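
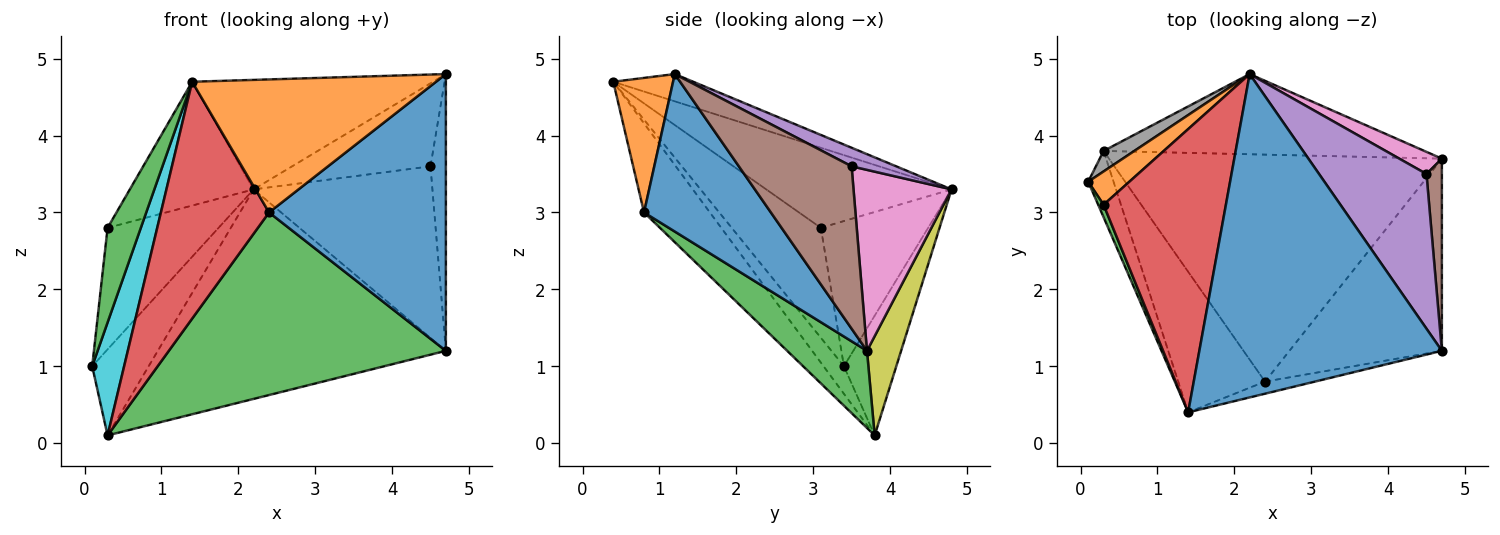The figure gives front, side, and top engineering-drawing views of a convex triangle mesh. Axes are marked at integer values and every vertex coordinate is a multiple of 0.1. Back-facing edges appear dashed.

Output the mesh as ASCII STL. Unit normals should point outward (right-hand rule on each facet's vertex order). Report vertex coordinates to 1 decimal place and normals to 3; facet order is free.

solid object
 facet normal -0.106 0.319 0.942
  outer loop
   vertex 1.4 0.4 4.7
   vertex 4.7 1.2 4.8
   vertex 2.2 4.8 3.3
  endloop
 endfacet
 facet normal -0.682 0.705 0.193
  outer loop
   vertex 0.3 3.1 2.8
   vertex 2.2 4.8 3.3
   vertex 0.1 3.4 1.0
  endloop
 endfacet
 facet normal -0.936 -0.349 0.046
  outer loop
   vertex 0.3 3.1 2.8
   vertex 0.1 3.4 1.0
   vertex 1.4 0.4 4.7
  endloop
 endfacet
 facet normal -0.514 0.344 0.786
  outer loop
   vertex 0.3 3.1 2.8
   vertex 1.4 0.4 4.7
   vertex 2.2 4.8 3.3
  endloop
 endfacet
 facet normal 0.151 0.468 0.871
  outer loop
   vertex 4.5 3.5 3.6
   vertex 2.2 4.8 3.3
   vertex 4.7 1.2 4.8
  endloop
 endfacet
 facet normal 0.986 0.135 0.093
  outer loop
   vertex 4.5 3.5 3.6
   vertex 4.7 1.2 4.8
   vertex 4.7 3.7 1.2
  endloop
 endfacet
 facet normal 0.478 0.871 0.112
  outer loop
   vertex 4.5 3.5 3.6
   vertex 4.7 3.7 1.2
   vertex 2.2 4.8 3.3
  endloop
 endfacet
 facet normal -0.670 0.722 0.172
  outer loop
   vertex 0.3 3.8 0.1
   vertex 0.1 3.4 1.0
   vertex 2.2 4.8 3.3
  endloop
 endfacet
 facet normal 0.110 0.928 -0.355
  outer loop
   vertex 0.3 3.8 0.1
   vertex 2.2 4.8 3.3
   vertex 4.7 3.7 1.2
  endloop
 endfacet
 facet normal -0.483 -0.756 -0.443
  outer loop
   vertex 0.3 3.8 0.1
   vertex 1.4 0.4 4.7
   vertex 0.1 3.4 1.0
  endloop
 endfacet
 facet normal 0.508 -0.708 -0.491
  outer loop
   vertex 2.4 0.8 3.0
   vertex 4.7 3.7 1.2
   vertex 4.7 1.2 4.8
  endloop
 endfacet
 facet normal 0.237 -0.967 -0.088
  outer loop
   vertex 2.4 0.8 3.0
   vertex 4.7 1.2 4.8
   vertex 1.4 0.4 4.7
  endloop
 endfacet
 facet normal 0.178 -0.617 -0.767
  outer loop
   vertex 2.4 0.8 3.0
   vertex 0.3 3.8 0.1
   vertex 4.7 3.7 1.2
  endloop
 endfacet
 facet normal -0.464 -0.762 -0.452
  outer loop
   vertex 2.4 0.8 3.0
   vertex 1.4 0.4 4.7
   vertex 0.3 3.8 0.1
  endloop
 endfacet
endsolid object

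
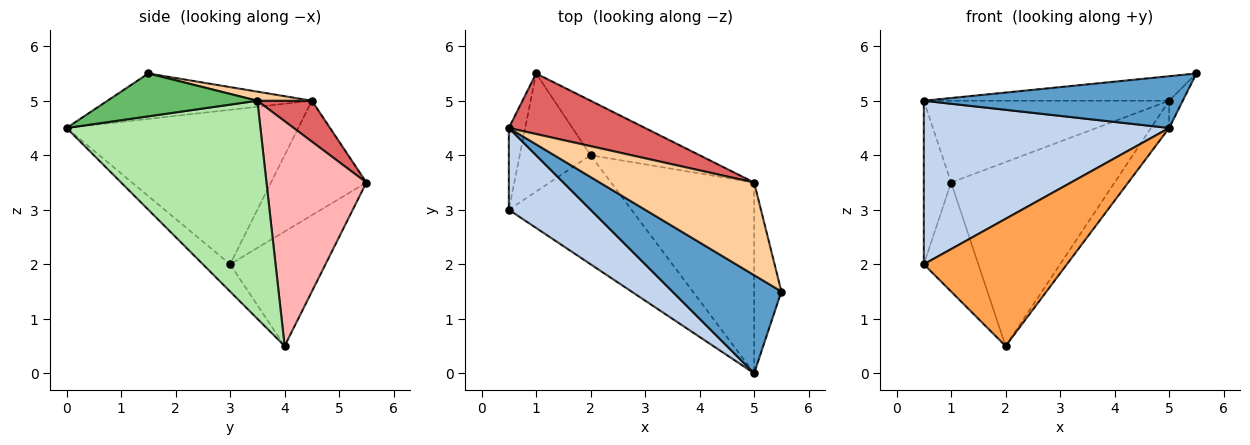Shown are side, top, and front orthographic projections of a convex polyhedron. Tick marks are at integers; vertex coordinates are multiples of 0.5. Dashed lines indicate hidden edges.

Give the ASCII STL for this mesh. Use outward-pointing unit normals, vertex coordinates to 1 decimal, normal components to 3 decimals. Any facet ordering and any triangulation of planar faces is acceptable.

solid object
 facet normal -0.346 -0.438 0.830
  outer loop
   vertex 5.0 0.0 4.5
   vertex 5.5 1.5 5.5
   vertex 0.5 4.5 5.0
  endloop
 endfacet
 facet normal -0.645 -0.683 0.342
  outer loop
   vertex 0.5 3.0 2.0
   vertex 5.0 0.0 4.5
   vertex 0.5 4.5 5.0
  endloop
 endfacet
 facet normal -0.143 -0.751 -0.644
  outer loop
   vertex 0.5 3.0 2.0
   vertex 2.0 4.0 0.5
   vertex 5.0 0.0 4.5
  endloop
 endfacet
 facet normal 0.057 0.255 0.965
  outer loop
   vertex 5.0 3.5 5.0
   vertex 0.5 4.5 5.0
   vertex 5.5 1.5 5.5
  endloop
 endfacet
 facet normal 0.841 0.076 -0.535
  outer loop
   vertex 5.0 3.5 5.0
   vertex 5.5 1.5 5.5
   vertex 5.0 0.0 4.5
  endloop
 endfacet
 facet normal 0.833 0.078 -0.547
  outer loop
   vertex 5.0 3.5 5.0
   vertex 5.0 0.0 4.5
   vertex 2.0 4.0 0.5
  endloop
 endfacet
 facet normal 0.176 0.791 0.586
  outer loop
   vertex 1.0 5.5 3.5
   vertex 0.5 4.5 5.0
   vertex 5.0 3.5 5.0
  endloop
 endfacet
 facet normal 0.506 0.827 -0.245
  outer loop
   vertex 1.0 5.5 3.5
   vertex 5.0 3.5 5.0
   vertex 2.0 4.0 0.5
  endloop
 endfacet
 facet normal -0.953 0.272 -0.136
  outer loop
   vertex 1.0 5.5 3.5
   vertex 0.5 3.0 2.0
   vertex 0.5 4.5 5.0
  endloop
 endfacet
 facet normal -0.765 0.437 -0.473
  outer loop
   vertex 1.0 5.5 3.5
   vertex 2.0 4.0 0.5
   vertex 0.5 3.0 2.0
  endloop
 endfacet
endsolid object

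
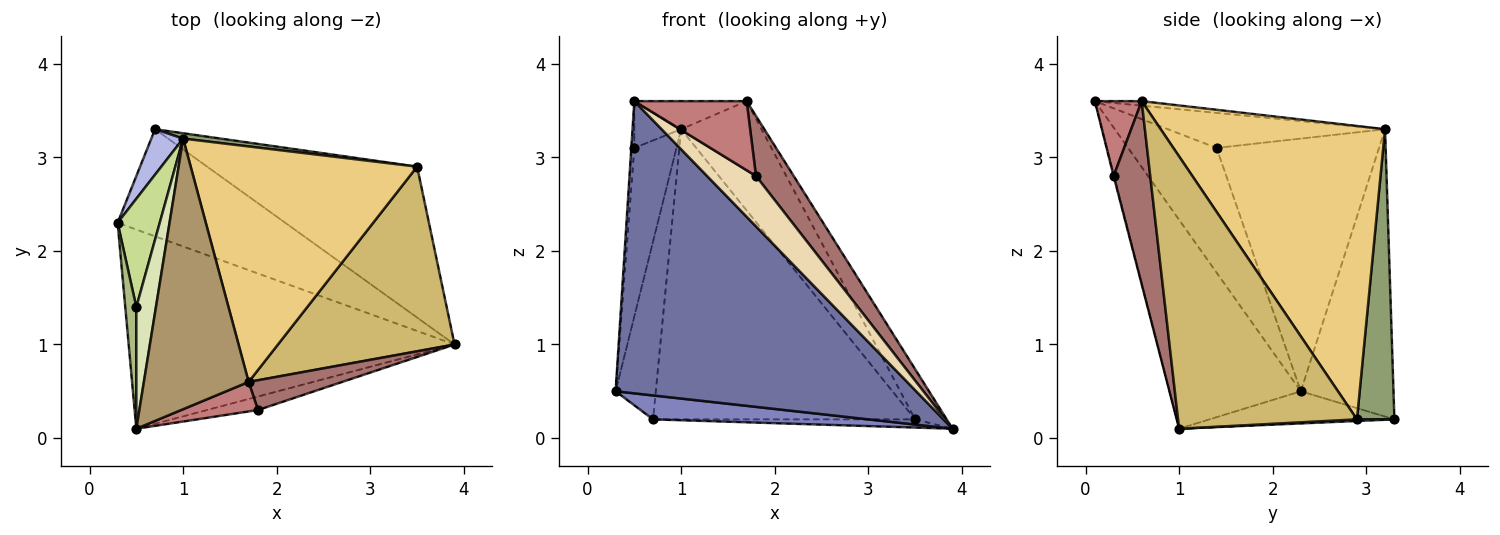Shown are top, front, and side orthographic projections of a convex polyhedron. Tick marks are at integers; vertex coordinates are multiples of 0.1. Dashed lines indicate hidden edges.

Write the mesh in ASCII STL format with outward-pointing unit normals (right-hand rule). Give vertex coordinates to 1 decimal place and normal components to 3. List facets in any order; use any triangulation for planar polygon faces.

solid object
 facet normal -0.340 -0.777 -0.530
  outer loop
   vertex 0.5 0.1 3.6
   vertex 0.3 2.3 0.5
   vertex 3.9 1.0 0.1
  endloop
 endfacet
 facet normal -0.184 -0.214 -0.959
  outer loop
   vertex 0.7 3.3 0.2
   vertex 3.9 1.0 0.1
   vertex 0.3 2.3 0.5
  endloop
 endfacet
 facet normal 0.008 0.054 -0.999
  outer loop
   vertex 3.5 2.9 0.2
   vertex 3.9 1.0 0.1
   vertex 0.7 3.3 0.2
  endloop
 endfacet
 facet normal -0.913 0.395 0.101
  outer loop
   vertex 1.0 3.2 3.3
   vertex 0.7 3.3 0.2
   vertex 0.3 2.3 0.5
  endloop
 endfacet
 facet normal 0.141 0.990 0.018
  outer loop
   vertex 1.0 3.2 3.3
   vertex 3.5 2.9 0.2
   vertex 0.7 3.3 0.2
  endloop
 endfacet
 facet normal -0.996 0.034 0.088
  outer loop
   vertex 0.5 1.4 3.1
   vertex 0.3 2.3 0.5
   vertex 0.5 0.1 3.6
  endloop
 endfacet
 facet normal -0.956 0.248 0.159
  outer loop
   vertex 0.5 1.4 3.1
   vertex 1.0 3.2 3.3
   vertex 0.3 2.3 0.5
  endloop
 endfacet
 facet normal -0.857 0.185 0.480
  outer loop
   vertex 0.5 1.4 3.1
   vertex 0.5 0.1 3.6
   vertex 1.0 3.2 3.3
  endloop
 endfacet
 facet normal -0.043 0.103 0.994
  outer loop
   vertex 1.7 0.6 3.6
   vertex 1.0 3.2 3.3
   vertex 0.5 0.1 3.6
  endloop
 endfacet
 facet normal 0.830 0.146 0.538
  outer loop
   vertex 1.7 0.6 3.6
   vertex 3.9 1.0 0.1
   vertex 3.5 2.9 0.2
  endloop
 endfacet
 facet normal 0.762 0.273 0.588
  outer loop
   vertex 1.7 0.6 3.6
   vertex 3.5 2.9 0.2
   vertex 1.0 3.2 3.3
  endloop
 endfacet
 facet normal -0.011 -0.966 -0.259
  outer loop
   vertex 1.8 0.3 2.8
   vertex 0.5 0.1 3.6
   vertex 3.9 1.0 0.1
  endloop
 endfacet
 facet normal 0.656 -0.676 0.335
  outer loop
   vertex 1.8 0.3 2.8
   vertex 3.9 1.0 0.1
   vertex 1.7 0.6 3.6
  endloop
 endfacet
 facet normal 0.358 -0.859 0.367
  outer loop
   vertex 1.8 0.3 2.8
   vertex 1.7 0.6 3.6
   vertex 0.5 0.1 3.6
  endloop
 endfacet
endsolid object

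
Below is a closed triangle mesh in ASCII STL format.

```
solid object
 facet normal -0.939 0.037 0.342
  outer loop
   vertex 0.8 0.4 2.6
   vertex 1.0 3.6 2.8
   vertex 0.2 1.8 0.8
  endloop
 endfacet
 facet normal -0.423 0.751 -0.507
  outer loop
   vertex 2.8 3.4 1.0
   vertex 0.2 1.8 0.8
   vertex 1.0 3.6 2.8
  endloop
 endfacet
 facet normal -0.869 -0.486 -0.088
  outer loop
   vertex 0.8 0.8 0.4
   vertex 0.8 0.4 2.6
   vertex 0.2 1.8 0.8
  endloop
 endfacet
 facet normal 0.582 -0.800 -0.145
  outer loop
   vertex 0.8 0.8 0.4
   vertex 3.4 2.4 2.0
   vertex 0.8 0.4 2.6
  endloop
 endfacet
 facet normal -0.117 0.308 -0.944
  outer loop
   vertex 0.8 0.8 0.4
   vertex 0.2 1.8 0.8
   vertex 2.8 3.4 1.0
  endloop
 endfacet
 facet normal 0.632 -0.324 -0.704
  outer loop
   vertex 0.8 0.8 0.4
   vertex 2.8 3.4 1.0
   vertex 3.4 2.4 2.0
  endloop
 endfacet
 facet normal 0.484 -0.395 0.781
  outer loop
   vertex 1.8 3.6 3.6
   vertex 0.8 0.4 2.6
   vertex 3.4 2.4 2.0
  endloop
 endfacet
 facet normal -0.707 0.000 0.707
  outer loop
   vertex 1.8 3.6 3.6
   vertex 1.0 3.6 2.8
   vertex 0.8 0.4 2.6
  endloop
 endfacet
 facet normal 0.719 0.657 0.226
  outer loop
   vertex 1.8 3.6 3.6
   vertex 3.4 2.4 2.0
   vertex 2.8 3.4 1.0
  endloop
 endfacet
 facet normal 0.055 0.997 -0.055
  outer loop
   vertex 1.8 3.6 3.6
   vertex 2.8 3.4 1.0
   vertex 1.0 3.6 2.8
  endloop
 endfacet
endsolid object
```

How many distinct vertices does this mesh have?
7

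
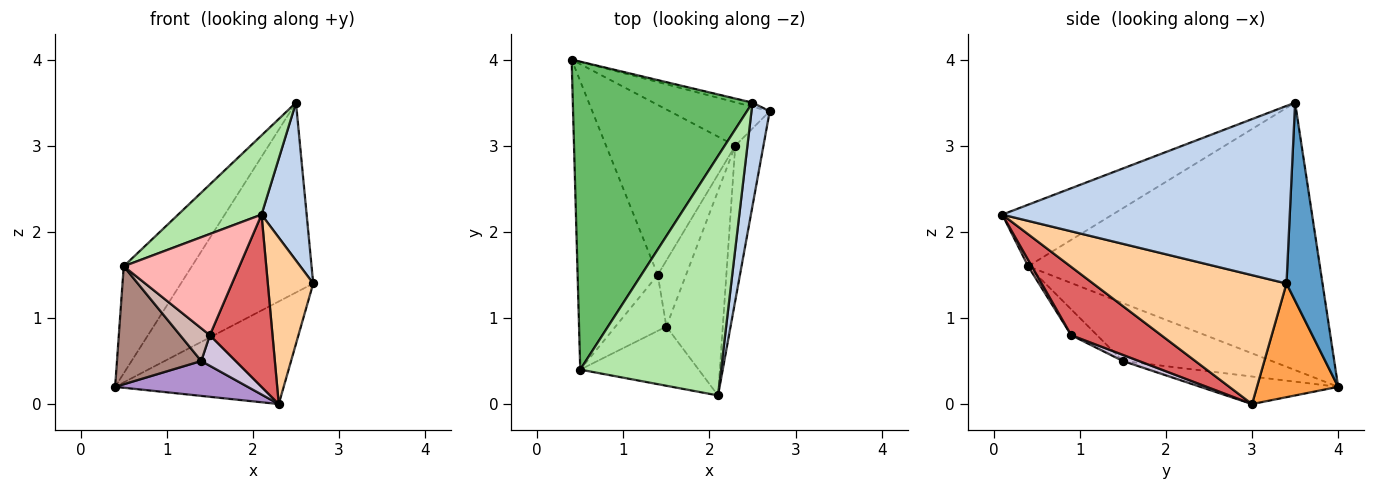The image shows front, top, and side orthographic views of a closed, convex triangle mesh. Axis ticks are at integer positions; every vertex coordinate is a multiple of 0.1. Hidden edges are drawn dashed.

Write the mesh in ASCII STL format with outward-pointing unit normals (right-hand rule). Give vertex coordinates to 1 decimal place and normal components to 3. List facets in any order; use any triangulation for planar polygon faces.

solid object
 facet normal 0.263 0.965 -0.021
  outer loop
   vertex 2.5 3.5 3.5
   vertex 2.7 3.4 1.4
   vertex 0.4 4.0 0.2
  endloop
 endfacet
 facet normal 0.983 -0.154 0.101
  outer loop
   vertex 2.5 3.5 3.5
   vertex 2.1 0.1 2.2
   vertex 2.7 3.4 1.4
  endloop
 endfacet
 facet normal 0.406 0.842 -0.356
  outer loop
   vertex 2.3 3.0 0.0
   vertex 0.4 4.0 0.2
   vertex 2.7 3.4 1.4
  endloop
 endfacet
 facet normal 0.952 -0.224 -0.208
  outer loop
   vertex 2.3 3.0 0.0
   vertex 2.7 3.4 1.4
   vertex 2.1 0.1 2.2
  endloop
 endfacet
 facet normal -0.815 0.190 0.547
  outer loop
   vertex 0.5 0.4 1.6
   vertex 2.5 3.5 3.5
   vertex 0.4 4.0 0.2
  endloop
 endfacet
 facet normal -0.383 -0.290 0.877
  outer loop
   vertex 0.5 0.4 1.6
   vertex 2.1 0.1 2.2
   vertex 2.5 3.5 3.5
  endloop
 endfacet
 facet normal 0.679 -0.473 -0.561
  outer loop
   vertex 1.5 0.9 0.8
   vertex 2.3 3.0 0.0
   vertex 2.1 0.1 2.2
  endloop
 endfacet
 facet normal 0.028 -0.863 -0.505
  outer loop
   vertex 1.5 0.9 0.8
   vertex 2.1 0.1 2.2
   vertex 0.5 0.4 1.6
  endloop
 endfacet
 facet normal -0.205 -0.197 -0.959
  outer loop
   vertex 1.4 1.5 0.5
   vertex 0.4 4.0 0.2
   vertex 2.3 3.0 0.0
  endloop
 endfacet
 facet normal 0.193 -0.413 -0.890
  outer loop
   vertex 1.4 1.5 0.5
   vertex 2.3 3.0 0.0
   vertex 1.5 0.9 0.8
  endloop
 endfacet
 facet normal -0.556 -0.315 -0.769
  outer loop
   vertex 1.4 1.5 0.5
   vertex 0.5 0.4 1.6
   vertex 0.4 4.0 0.2
  endloop
 endfacet
 facet normal -0.401 -0.462 -0.791
  outer loop
   vertex 1.4 1.5 0.5
   vertex 1.5 0.9 0.8
   vertex 0.5 0.4 1.6
  endloop
 endfacet
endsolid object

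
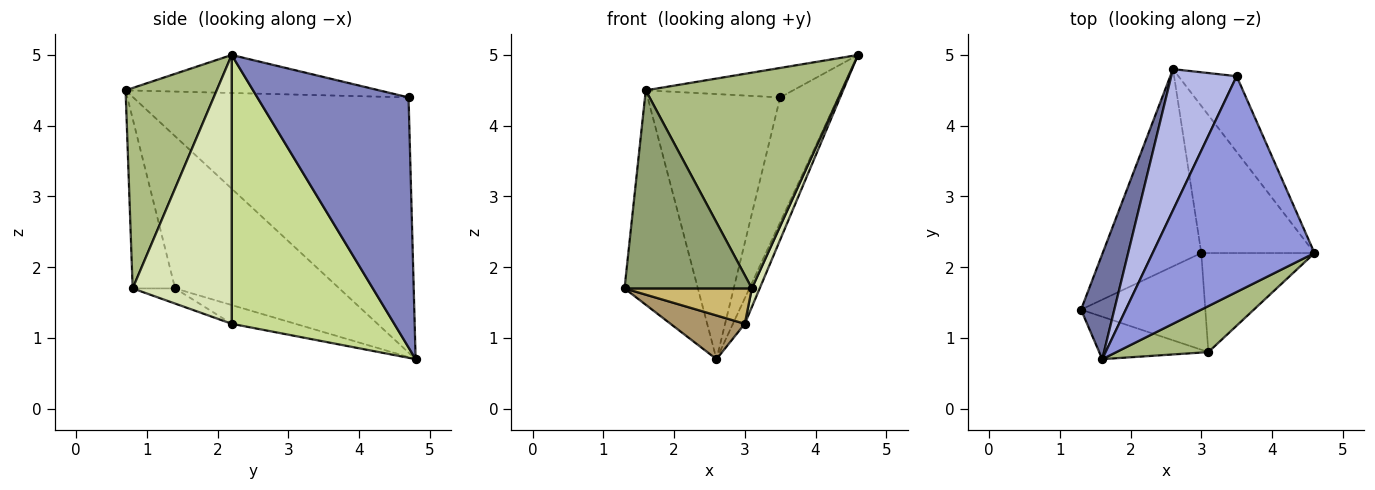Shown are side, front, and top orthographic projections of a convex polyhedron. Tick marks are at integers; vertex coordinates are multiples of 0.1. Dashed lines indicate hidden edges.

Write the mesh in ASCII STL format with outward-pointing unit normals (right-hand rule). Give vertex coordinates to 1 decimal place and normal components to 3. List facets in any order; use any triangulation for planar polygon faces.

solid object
 facet normal -0.895 0.400 0.196
  outer loop
   vertex 1.6 0.7 4.5
   vertex 2.6 4.8 0.7
   vertex 1.3 1.4 1.7
  endloop
 endfacet
 facet normal 0.912 0.350 -0.212
  outer loop
   vertex 3.5 4.7 4.4
   vertex 4.6 2.2 5.0
   vertex 2.6 4.8 0.7
  endloop
 endfacet
 facet normal -0.227 0.132 0.965
  outer loop
   vertex 3.5 4.7 4.4
   vertex 1.6 0.7 4.5
   vertex 4.6 2.2 5.0
  endloop
 endfacet
 facet normal -0.878 0.423 0.225
  outer loop
   vertex 3.5 4.7 4.4
   vertex 2.6 4.8 0.7
   vertex 1.6 0.7 4.5
  endloop
 endfacet
 facet normal -0.310 -0.930 -0.199
  outer loop
   vertex 3.1 0.8 1.7
   vertex 1.6 0.7 4.5
   vertex 1.3 1.4 1.7
  endloop
 endfacet
 facet normal 0.414 -0.890 0.190
  outer loop
   vertex 3.1 0.8 1.7
   vertex 4.6 2.2 5.0
   vertex 1.6 0.7 4.5
  endloop
 endfacet
 facet normal 0.920 0.067 -0.387
  outer loop
   vertex 3.0 2.2 1.2
   vertex 2.6 4.8 0.7
   vertex 4.6 2.2 5.0
  endloop
 endfacet
 facet normal 0.919 -0.073 -0.387
  outer loop
   vertex 3.0 2.2 1.2
   vertex 4.6 2.2 5.0
   vertex 3.1 0.8 1.7
  endloop
 endfacet
 facet normal -0.182 -0.213 -0.960
  outer loop
   vertex 3.0 2.2 1.2
   vertex 1.3 1.4 1.7
   vertex 2.6 4.8 0.7
  endloop
 endfacet
 facet normal -0.114 -0.341 -0.933
  outer loop
   vertex 3.0 2.2 1.2
   vertex 3.1 0.8 1.7
   vertex 1.3 1.4 1.7
  endloop
 endfacet
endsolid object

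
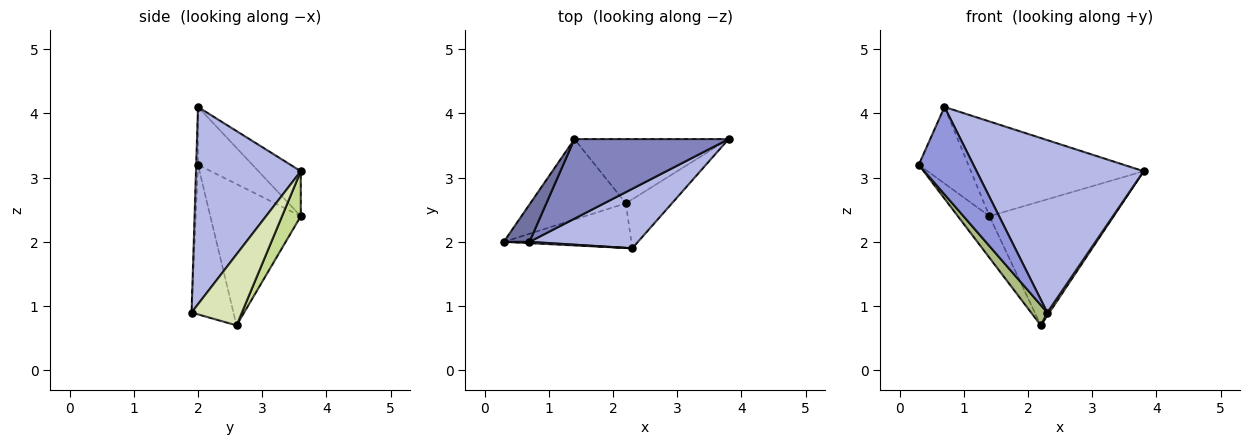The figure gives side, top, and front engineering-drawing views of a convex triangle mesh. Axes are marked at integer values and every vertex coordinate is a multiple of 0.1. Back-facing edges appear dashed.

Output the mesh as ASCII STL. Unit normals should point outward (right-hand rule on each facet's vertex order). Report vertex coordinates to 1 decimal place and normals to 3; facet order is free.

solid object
 facet normal -0.703 0.639 0.312
  outer loop
   vertex 0.7 2.0 4.1
   vertex 1.4 3.6 2.4
   vertex 0.3 2.0 3.2
  endloop
 endfacet
 facet normal -0.184 0.752 0.632
  outer loop
   vertex 0.7 2.0 4.1
   vertex 3.8 3.6 3.1
   vertex 1.4 3.6 2.4
  endloop
 endfacet
 facet normal -0.033 -0.999 0.015
  outer loop
   vertex 0.7 2.0 4.1
   vertex 0.3 2.0 3.2
   vertex 2.3 1.9 0.9
  endloop
 endfacet
 facet normal 0.510 -0.813 0.280
  outer loop
   vertex 0.7 2.0 4.1
   vertex 2.3 1.9 0.9
   vertex 3.8 3.6 3.1
  endloop
 endfacet
 facet normal -0.796 0.278 -0.538
  outer loop
   vertex 2.2 2.6 0.7
   vertex 0.3 2.0 3.2
   vertex 1.4 3.6 2.4
  endloop
 endfacet
 facet normal -0.730 -0.282 -0.623
  outer loop
   vertex 2.2 2.6 0.7
   vertex 2.3 1.9 0.9
   vertex 0.3 2.0 3.2
  endloop
 endfacet
 facet normal 0.133 0.880 -0.455
  outer loop
   vertex 2.2 2.6 0.7
   vertex 1.4 3.6 2.4
   vertex 3.8 3.6 3.1
  endloop
 endfacet
 facet normal 0.838 -0.036 -0.544
  outer loop
   vertex 2.2 2.6 0.7
   vertex 3.8 3.6 3.1
   vertex 2.3 1.9 0.9
  endloop
 endfacet
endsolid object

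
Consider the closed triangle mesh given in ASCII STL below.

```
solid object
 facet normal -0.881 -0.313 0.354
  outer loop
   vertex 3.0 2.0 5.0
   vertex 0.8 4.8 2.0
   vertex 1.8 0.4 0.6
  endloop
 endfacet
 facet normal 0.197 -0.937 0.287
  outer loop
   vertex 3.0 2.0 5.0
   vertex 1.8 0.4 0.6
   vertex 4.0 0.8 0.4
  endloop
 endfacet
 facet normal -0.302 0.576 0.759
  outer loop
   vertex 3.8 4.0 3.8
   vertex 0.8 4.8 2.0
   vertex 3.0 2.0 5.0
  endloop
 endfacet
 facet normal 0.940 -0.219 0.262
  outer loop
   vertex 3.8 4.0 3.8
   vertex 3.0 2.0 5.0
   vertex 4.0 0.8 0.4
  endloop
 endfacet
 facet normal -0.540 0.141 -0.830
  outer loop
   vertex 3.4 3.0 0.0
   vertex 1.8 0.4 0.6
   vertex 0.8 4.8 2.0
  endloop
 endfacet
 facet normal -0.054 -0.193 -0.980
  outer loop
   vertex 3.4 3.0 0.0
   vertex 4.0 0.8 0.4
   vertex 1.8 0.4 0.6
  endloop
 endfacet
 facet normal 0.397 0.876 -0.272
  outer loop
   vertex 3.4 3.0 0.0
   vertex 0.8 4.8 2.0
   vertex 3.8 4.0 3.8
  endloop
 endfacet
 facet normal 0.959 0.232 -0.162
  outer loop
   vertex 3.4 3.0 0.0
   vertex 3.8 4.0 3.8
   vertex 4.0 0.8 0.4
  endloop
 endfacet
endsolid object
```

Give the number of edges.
12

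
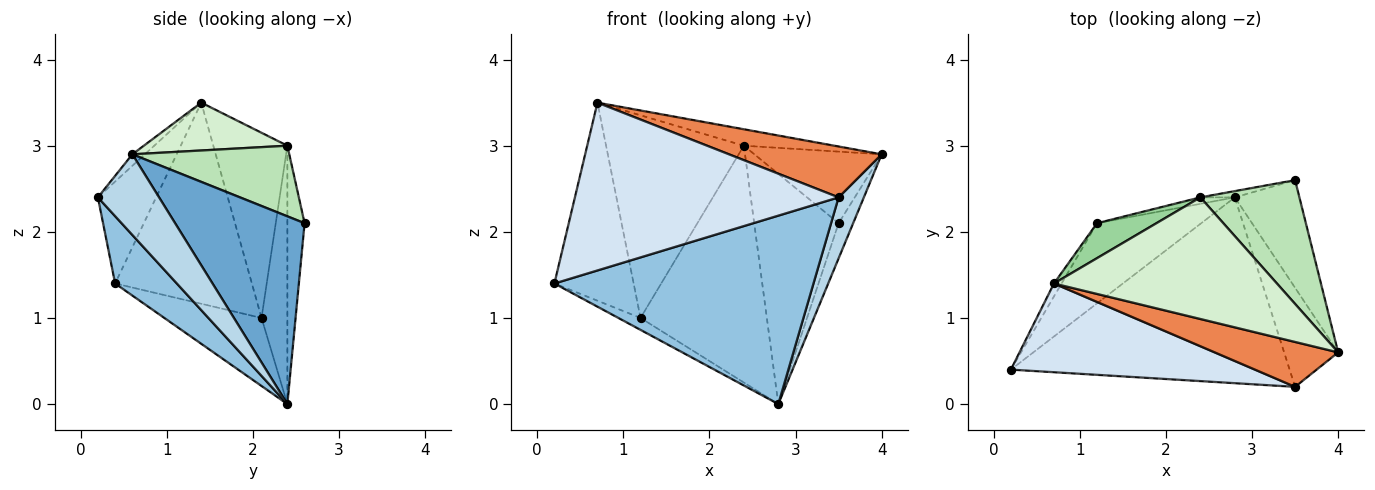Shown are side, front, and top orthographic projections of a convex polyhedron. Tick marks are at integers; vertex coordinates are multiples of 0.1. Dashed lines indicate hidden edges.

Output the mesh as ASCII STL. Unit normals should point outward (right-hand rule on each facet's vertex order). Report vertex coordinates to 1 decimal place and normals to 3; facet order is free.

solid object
 facet normal 0.940 0.106 -0.324
  outer loop
   vertex 2.8 2.4 0.0
   vertex 3.5 2.6 2.1
   vertex 4.0 0.6 2.9
  endloop
 endfacet
 facet normal 0.167 -0.702 -0.692
  outer loop
   vertex 3.5 0.2 2.4
   vertex 0.2 0.4 1.4
   vertex 2.8 2.4 0.0
  endloop
 endfacet
 facet normal 0.786 -0.324 -0.526
  outer loop
   vertex 3.5 0.2 2.4
   vertex 2.8 2.4 0.0
   vertex 4.0 0.6 2.9
  endloop
 endfacet
 facet normal -0.192 -0.868 0.459
  outer loop
   vertex 3.5 0.2 2.4
   vertex 0.7 1.4 3.5
   vertex 0.2 0.4 1.4
  endloop
 endfacet
 facet normal -0.061 -0.749 0.660
  outer loop
   vertex 3.5 0.2 2.4
   vertex 4.0 0.6 2.9
   vertex 0.7 1.4 3.5
  endloop
 endfacet
 facet normal -0.865 0.501 -0.033
  outer loop
   vertex 1.2 2.1 1.0
   vertex 0.2 0.4 1.4
   vertex 0.7 1.4 3.5
  endloop
 endfacet
 facet normal -0.542 0.124 -0.831
  outer loop
   vertex 1.2 2.1 1.0
   vertex 2.8 2.4 0.0
   vertex 0.2 0.4 1.4
  endloop
 endfacet
 facet normal -0.200 0.979 -0.027
  outer loop
   vertex 2.4 2.4 3.0
   vertex 3.5 2.6 2.1
   vertex 2.8 2.4 0.0
  endloop
 endfacet
 facet normal -0.200 0.979 -0.027
  outer loop
   vertex 2.4 2.4 3.0
   vertex 2.8 2.4 0.0
   vertex 1.2 2.1 1.0
  endloop
 endfacet
 facet normal -0.468 0.871 0.150
  outer loop
   vertex 2.4 2.4 3.0
   vertex 1.2 2.1 1.0
   vertex 0.7 1.4 3.5
  endloop
 endfacet
 facet normal 0.525 0.426 0.737
  outer loop
   vertex 2.4 2.4 3.0
   vertex 4.0 0.6 2.9
   vertex 3.5 2.6 2.1
  endloop
 endfacet
 facet normal 0.208 0.131 0.969
  outer loop
   vertex 2.4 2.4 3.0
   vertex 0.7 1.4 3.5
   vertex 4.0 0.6 2.9
  endloop
 endfacet
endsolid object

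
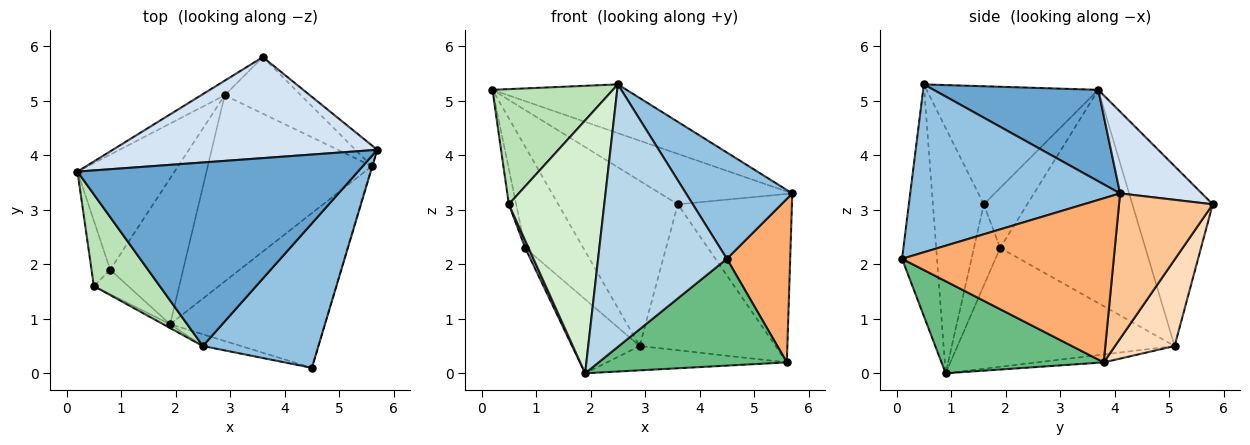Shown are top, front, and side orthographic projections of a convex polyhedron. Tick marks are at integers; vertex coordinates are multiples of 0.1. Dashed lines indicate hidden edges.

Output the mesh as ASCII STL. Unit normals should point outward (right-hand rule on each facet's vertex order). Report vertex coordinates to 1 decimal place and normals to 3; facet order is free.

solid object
 facet normal 0.301 0.245 0.922
  outer loop
   vertex 2.5 0.5 5.3
   vertex 5.7 4.1 3.3
   vertex 0.2 3.7 5.2
  endloop
 endfacet
 facet normal 0.760 -0.385 0.523
  outer loop
   vertex 2.5 0.5 5.3
   vertex 4.5 0.1 2.1
   vertex 5.7 4.1 3.3
  endloop
 endfacet
 facet normal -0.262 -0.964 -0.043
  outer loop
   vertex 2.5 0.5 5.3
   vertex 1.9 0.9 0.0
   vertex 4.5 0.1 2.1
  endloop
 endfacet
 facet normal 0.267 0.431 0.862
  outer loop
   vertex 3.6 5.8 3.1
   vertex 0.2 3.7 5.2
   vertex 5.7 4.1 3.3
  endloop
 endfacet
 facet normal -0.556 0.828 -0.073
  outer loop
   vertex 3.6 5.8 3.1
   vertex 2.9 5.1 0.5
   vertex 0.2 3.7 5.2
  endloop
 endfacet
 facet normal 0.958 -0.286 -0.003
  outer loop
   vertex 5.6 3.8 0.2
   vertex 5.7 4.1 3.3
   vertex 4.5 0.1 2.1
  endloop
 endfacet
 facet normal 0.632 0.769 -0.095
  outer loop
   vertex 5.6 3.8 0.2
   vertex 3.6 5.8 3.1
   vertex 5.7 4.1 3.3
  endloop
 endfacet
 facet normal 0.378 0.863 -0.334
  outer loop
   vertex 5.6 3.8 0.2
   vertex 2.9 5.1 0.5
   vertex 3.6 5.8 3.1
  endloop
 endfacet
 facet normal 0.440 -0.510 -0.739
  outer loop
   vertex 5.6 3.8 0.2
   vertex 4.5 0.1 2.1
   vertex 1.9 0.9 0.0
  endloop
 endfacet
 facet normal -0.048 0.129 -0.990
  outer loop
   vertex 5.6 3.8 0.2
   vertex 1.9 0.9 0.0
   vertex 2.9 5.1 0.5
  endloop
 endfacet
 facet normal -0.745 -0.522 0.416
  outer loop
   vertex 0.5 1.6 3.1
   vertex 2.5 0.5 5.3
   vertex 0.2 3.7 5.2
  endloop
 endfacet
 facet normal -0.471 -0.882 -0.013
  outer loop
   vertex 0.5 1.6 3.1
   vertex 1.9 0.9 0.0
   vertex 2.5 0.5 5.3
  endloop
 endfacet
 facet normal -0.824 0.256 -0.505
  outer loop
   vertex 0.8 1.9 2.3
   vertex 2.9 5.1 0.5
   vertex 1.9 0.9 0.0
  endloop
 endfacet
 facet normal -0.915 -0.117 -0.387
  outer loop
   vertex 0.8 1.9 2.3
   vertex 1.9 0.9 0.0
   vertex 0.5 1.6 3.1
  endloop
 endfacet
 facet normal -0.855 0.342 -0.389
  outer loop
   vertex 0.8 1.9 2.3
   vertex 0.2 3.7 5.2
   vertex 2.9 5.1 0.5
  endloop
 endfacet
 facet normal -0.943 0.159 -0.294
  outer loop
   vertex 0.8 1.9 2.3
   vertex 0.5 1.6 3.1
   vertex 0.2 3.7 5.2
  endloop
 endfacet
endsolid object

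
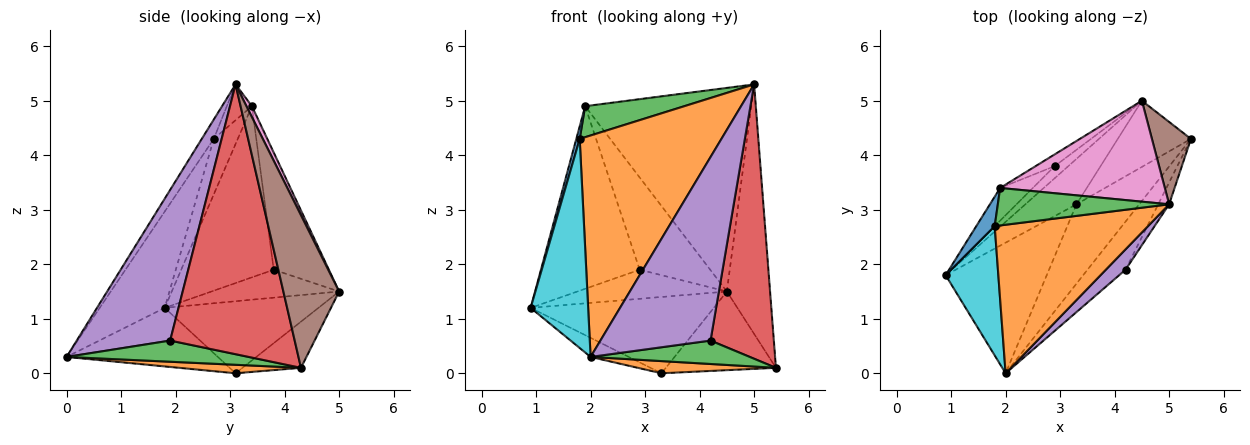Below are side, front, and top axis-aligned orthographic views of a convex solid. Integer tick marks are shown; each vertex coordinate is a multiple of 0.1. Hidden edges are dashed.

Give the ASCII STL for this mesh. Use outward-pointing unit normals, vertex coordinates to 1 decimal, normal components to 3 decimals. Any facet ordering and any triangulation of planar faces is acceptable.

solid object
 facet normal -0.497 0.125 -0.859
  outer loop
   vertex 3.3 3.1 0.0
   vertex 2.0 0.0 0.3
   vertex 0.9 1.8 1.2
  endloop
 endfacet
 facet normal 0.133 -0.150 -0.980
  outer loop
   vertex 3.3 3.1 0.0
   vertex 5.4 4.3 0.1
   vertex 2.0 0.0 0.3
  endloop
 endfacet
 facet normal 0.448 -0.391 -0.804
  outer loop
   vertex 4.2 1.9 0.6
   vertex 2.0 0.0 0.3
   vertex 5.4 4.3 0.1
  endloop
 endfacet
 facet normal 0.891 -0.453 -0.036
  outer loop
   vertex 4.2 1.9 0.6
   vertex 5.4 4.3 0.1
   vertex 5.0 3.1 5.3
  endloop
 endfacet
 facet normal 0.645 -0.760 0.084
  outer loop
   vertex 4.2 1.9 0.6
   vertex 5.0 3.1 5.3
   vertex 2.0 0.0 0.3
  endloop
 endfacet
 facet normal 0.775 0.600 0.198
  outer loop
   vertex 4.5 5.0 1.5
   vertex 5.0 3.1 5.3
   vertex 5.4 4.3 0.1
  endloop
 endfacet
 facet normal 0.029 0.896 0.444
  outer loop
   vertex 4.5 5.0 1.5
   vertex 1.9 3.4 4.9
   vertex 5.0 3.1 5.3
  endloop
 endfacet
 facet normal -0.377 0.709 -0.596
  outer loop
   vertex 4.5 5.0 1.5
   vertex 5.4 4.3 0.1
   vertex 3.3 3.1 0.0
  endloop
 endfacet
 facet normal -0.585 0.697 -0.415
  outer loop
   vertex 4.5 5.0 1.5
   vertex 3.3 3.1 0.0
   vertex 0.9 1.8 1.2
  endloop
 endfacet
 facet normal -0.693 -0.613 0.379
  outer loop
   vertex 1.8 2.7 4.3
   vertex 0.9 1.8 1.2
   vertex 2.0 0.0 0.3
  endloop
 endfacet
 facet normal -0.941 -0.133 0.312
  outer loop
   vertex 1.8 2.7 4.3
   vertex 1.9 3.4 4.9
   vertex 0.9 1.8 1.2
  endloop
 endfacet
 facet normal -0.070 -0.828 0.556
  outer loop
   vertex 1.8 2.7 4.3
   vertex 2.0 0.0 0.3
   vertex 5.0 3.1 5.3
  endloop
 endfacet
 facet normal -0.159 -0.629 0.761
  outer loop
   vertex 1.8 2.7 4.3
   vertex 5.0 3.1 5.3
   vertex 1.9 3.4 4.9
  endloop
 endfacet
 facet normal -0.678 0.723 -0.130
  outer loop
   vertex 2.9 3.8 1.9
   vertex 0.9 1.8 1.2
   vertex 1.9 3.4 4.9
  endloop
 endfacet
 facet normal -0.619 0.725 -0.302
  outer loop
   vertex 2.9 3.8 1.9
   vertex 4.5 5.0 1.5
   vertex 0.9 1.8 1.2
  endloop
 endfacet
 facet normal -0.613 0.784 -0.100
  outer loop
   vertex 2.9 3.8 1.9
   vertex 1.9 3.4 4.9
   vertex 4.5 5.0 1.5
  endloop
 endfacet
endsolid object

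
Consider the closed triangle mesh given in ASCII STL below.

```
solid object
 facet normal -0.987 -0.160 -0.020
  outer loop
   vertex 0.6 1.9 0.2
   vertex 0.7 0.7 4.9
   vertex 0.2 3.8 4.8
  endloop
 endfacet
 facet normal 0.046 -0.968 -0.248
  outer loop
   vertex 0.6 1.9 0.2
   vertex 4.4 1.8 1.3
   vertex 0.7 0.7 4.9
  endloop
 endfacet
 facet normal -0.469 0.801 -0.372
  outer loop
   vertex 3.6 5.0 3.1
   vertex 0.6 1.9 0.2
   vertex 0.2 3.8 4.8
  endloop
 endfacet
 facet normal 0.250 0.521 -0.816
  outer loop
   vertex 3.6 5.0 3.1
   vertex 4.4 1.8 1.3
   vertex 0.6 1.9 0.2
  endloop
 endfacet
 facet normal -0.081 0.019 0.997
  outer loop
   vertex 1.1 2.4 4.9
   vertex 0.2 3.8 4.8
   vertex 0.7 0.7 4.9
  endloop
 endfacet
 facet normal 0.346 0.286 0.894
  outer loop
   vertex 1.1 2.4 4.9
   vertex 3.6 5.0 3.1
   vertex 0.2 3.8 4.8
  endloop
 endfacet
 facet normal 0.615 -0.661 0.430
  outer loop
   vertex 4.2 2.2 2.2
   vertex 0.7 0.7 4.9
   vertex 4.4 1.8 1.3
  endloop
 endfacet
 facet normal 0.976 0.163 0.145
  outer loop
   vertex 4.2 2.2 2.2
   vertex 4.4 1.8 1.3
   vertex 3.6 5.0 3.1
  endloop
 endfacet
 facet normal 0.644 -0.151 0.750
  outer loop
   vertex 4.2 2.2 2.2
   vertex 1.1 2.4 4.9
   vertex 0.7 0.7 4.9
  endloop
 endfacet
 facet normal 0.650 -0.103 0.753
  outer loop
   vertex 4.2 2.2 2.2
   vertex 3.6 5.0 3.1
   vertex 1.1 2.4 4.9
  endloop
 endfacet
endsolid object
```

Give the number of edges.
15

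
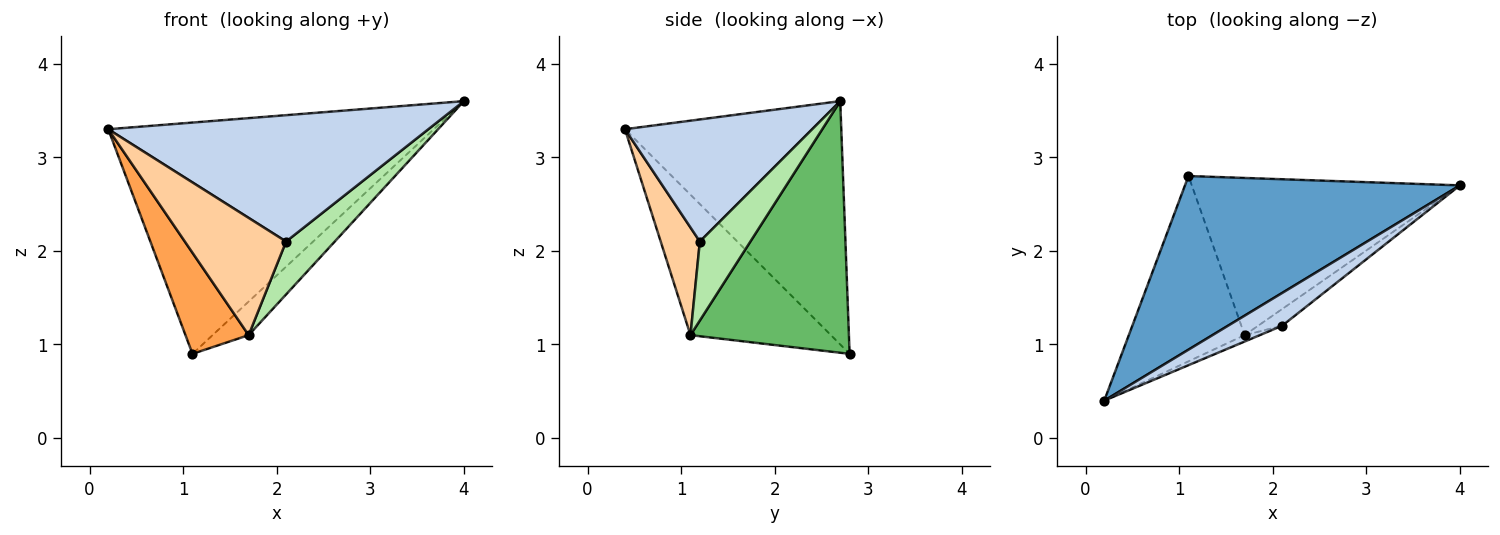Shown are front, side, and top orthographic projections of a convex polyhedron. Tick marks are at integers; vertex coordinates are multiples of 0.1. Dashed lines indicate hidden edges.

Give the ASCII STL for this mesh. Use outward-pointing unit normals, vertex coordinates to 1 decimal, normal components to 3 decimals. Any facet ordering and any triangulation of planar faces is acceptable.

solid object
 facet normal -0.469 0.706 0.530
  outer loop
   vertex 1.1 2.8 0.9
   vertex 0.2 0.4 3.3
   vertex 4.0 2.7 3.6
  endloop
 endfacet
 facet normal 0.493 -0.842 0.218
  outer loop
   vertex 2.1 1.2 2.1
   vertex 4.0 2.7 3.6
   vertex 0.2 0.4 3.3
  endloop
 endfacet
 facet normal -0.729 -0.328 -0.601
  outer loop
   vertex 1.7 1.1 1.1
   vertex 0.2 0.4 3.3
   vertex 1.1 2.8 0.9
  endloop
 endfacet
 facet normal 0.360 -0.932 -0.051
  outer loop
   vertex 1.7 1.1 1.1
   vertex 2.1 1.2 2.1
   vertex 0.2 0.4 3.3
  endloop
 endfacet
 facet normal 0.676 0.154 -0.721
  outer loop
   vertex 1.7 1.1 1.1
   vertex 1.1 2.8 0.9
   vertex 4.0 2.7 3.6
  endloop
 endfacet
 facet normal 0.704 -0.678 -0.214
  outer loop
   vertex 1.7 1.1 1.1
   vertex 4.0 2.7 3.6
   vertex 2.1 1.2 2.1
  endloop
 endfacet
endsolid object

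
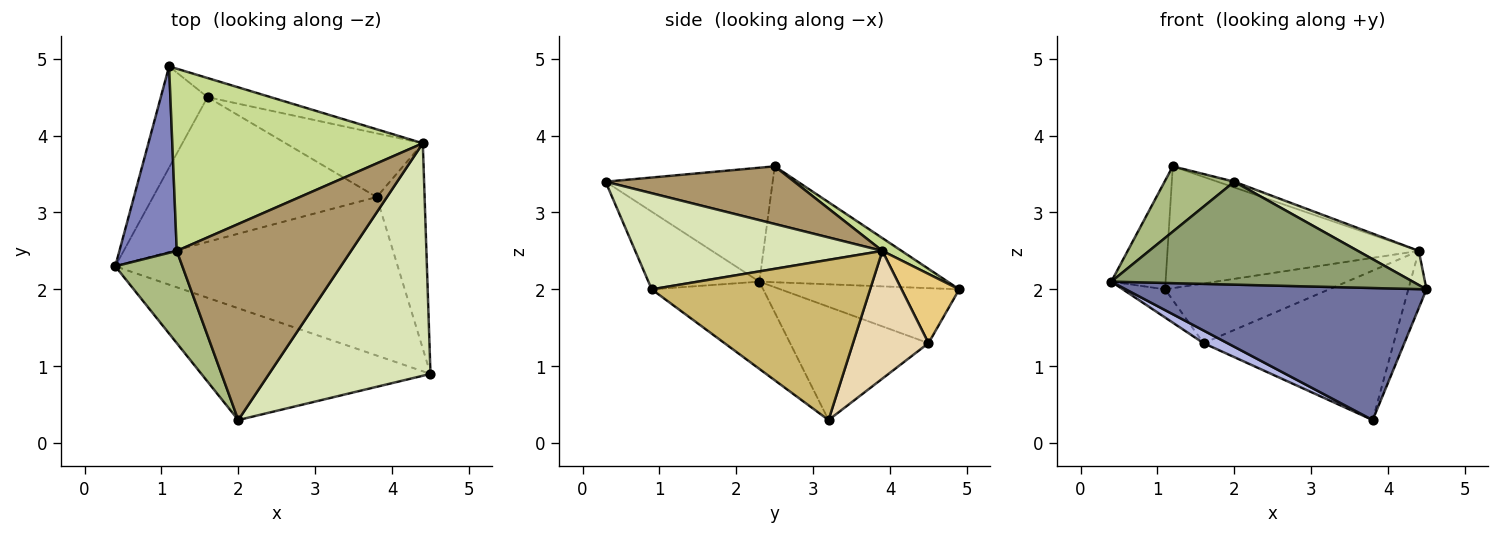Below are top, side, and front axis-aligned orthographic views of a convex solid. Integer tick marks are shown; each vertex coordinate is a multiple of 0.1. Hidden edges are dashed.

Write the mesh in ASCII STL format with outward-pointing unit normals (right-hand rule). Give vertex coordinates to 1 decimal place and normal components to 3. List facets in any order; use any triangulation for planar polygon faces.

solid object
 facet normal -0.231 -0.623 -0.748
  outer loop
   vertex 3.8 3.2 0.3
   vertex 4.5 0.9 2.0
   vertex 0.4 2.3 2.1
  endloop
 endfacet
 facet normal -0.868 0.250 0.429
  outer loop
   vertex 1.2 2.5 3.6
   vertex 1.1 4.9 2.0
   vertex 0.4 2.3 2.1
  endloop
 endfacet
 facet normal -0.750 0.177 -0.637
  outer loop
   vertex 1.6 4.5 1.3
   vertex 0.4 2.3 2.1
   vertex 1.1 4.9 2.0
  endloop
 endfacet
 facet normal -0.450 -0.078 -0.889
  outer loop
   vertex 1.6 4.5 1.3
   vertex 3.8 3.2 0.3
   vertex 0.4 2.3 2.1
  endloop
 endfacet
 facet normal -0.242 -0.657 -0.714
  outer loop
   vertex 2.0 0.3 3.4
   vertex 0.4 2.3 2.1
   vertex 4.5 0.9 2.0
  endloop
 endfacet
 facet normal -0.811 -0.338 0.478
  outer loop
   vertex 2.0 0.3 3.4
   vertex 1.2 2.5 3.6
   vertex 0.4 2.3 2.1
  endloop
 endfacet
 facet normal 0.042 0.555 0.830
  outer loop
   vertex 4.4 3.9 2.5
   vertex 1.1 4.9 2.0
   vertex 1.2 2.5 3.6
  endloop
 endfacet
 facet normal 0.507 -0.125 0.853
  outer loop
   vertex 4.4 3.9 2.5
   vertex 2.0 0.3 3.4
   vertex 4.5 0.9 2.0
  endloop
 endfacet
 facet normal 0.314 0.028 0.949
  outer loop
   vertex 4.4 3.9 2.5
   vertex 1.2 2.5 3.6
   vertex 2.0 0.3 3.4
  endloop
 endfacet
 facet normal 0.955 0.079 -0.286
  outer loop
   vertex 4.4 3.9 2.5
   vertex 4.5 0.9 2.0
   vertex 3.8 3.2 0.3
  endloop
 endfacet
 facet normal 0.317 0.903 -0.289
  outer loop
   vertex 4.4 3.9 2.5
   vertex 1.6 4.5 1.3
   vertex 1.1 4.9 2.0
  endloop
 endfacet
 facet normal 0.343 0.864 -0.368
  outer loop
   vertex 4.4 3.9 2.5
   vertex 3.8 3.2 0.3
   vertex 1.6 4.5 1.3
  endloop
 endfacet
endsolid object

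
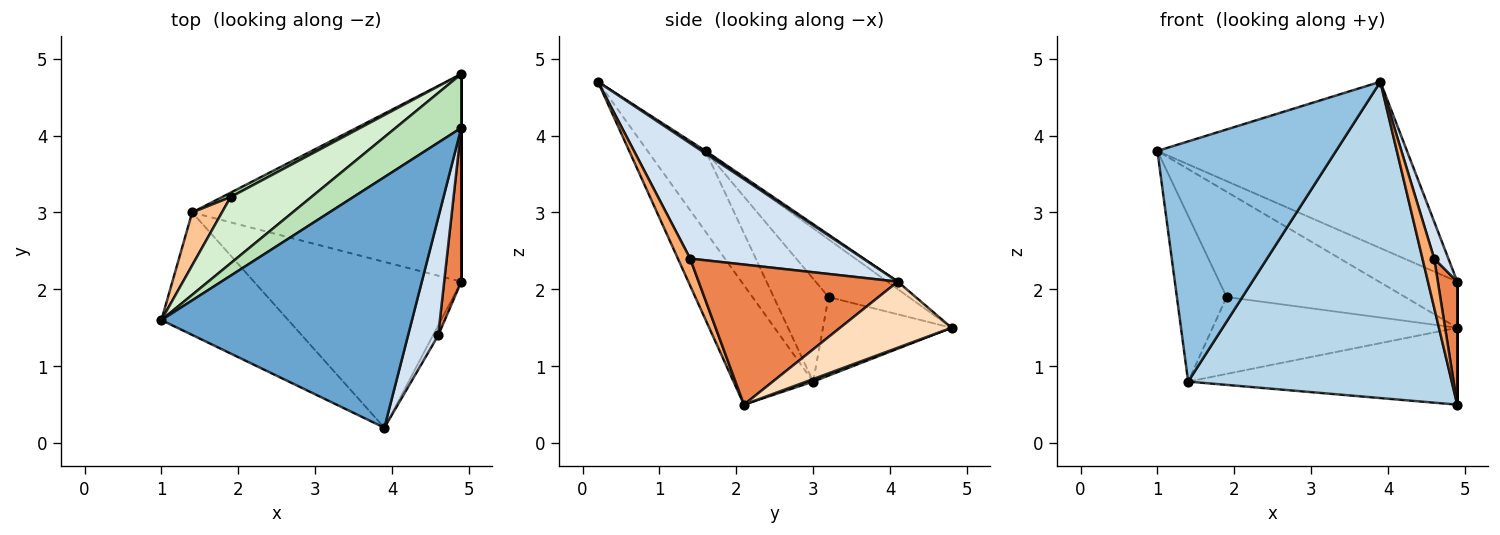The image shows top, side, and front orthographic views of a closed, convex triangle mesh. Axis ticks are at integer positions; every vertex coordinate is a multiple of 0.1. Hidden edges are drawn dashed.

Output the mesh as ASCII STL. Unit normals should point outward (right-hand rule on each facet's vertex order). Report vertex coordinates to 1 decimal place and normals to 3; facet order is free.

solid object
 facet normal 0.009 0.553 0.833
  outer loop
   vertex 3.9 0.2 4.7
   vertex 4.9 4.1 2.1
   vertex 1.0 1.6 3.8
  endloop
 endfacet
 facet normal -0.278 -0.856 -0.436
  outer loop
   vertex 1.4 3.0 0.8
   vertex 3.9 0.2 4.7
   vertex 1.0 1.6 3.8
  endloop
 endfacet
 facet normal -0.258 -0.856 -0.449
  outer loop
   vertex 1.4 3.0 0.8
   vertex 4.9 2.1 0.5
   vertex 3.9 0.2 4.7
  endloop
 endfacet
 facet normal 0.964 -0.079 0.252
  outer loop
   vertex 4.6 1.4 2.4
   vertex 4.9 4.1 2.1
   vertex 3.9 0.2 4.7
  endloop
 endfacet
 facet normal 0.988 -0.096 0.120
  outer loop
   vertex 4.6 1.4 2.4
   vertex 4.9 2.1 0.5
   vertex 4.9 4.1 2.1
  endloop
 endfacet
 facet normal 0.716 -0.684 -0.139
  outer loop
   vertex 4.6 1.4 2.4
   vertex 3.9 0.2 4.7
   vertex 4.9 2.1 0.5
  endloop
 endfacet
 facet normal -0.724 0.657 0.210
  outer loop
   vertex 1.9 3.2 1.9
   vertex 1.4 3.0 0.8
   vertex 1.0 1.6 3.8
  endloop
 endfacet
 facet normal 1.000 0.000 0.000
  outer loop
   vertex 4.9 4.8 1.5
   vertex 4.9 4.1 2.1
   vertex 4.9 2.1 0.5
  endloop
 endfacet
 facet normal 0.009 0.347 -0.938
  outer loop
   vertex 4.9 4.8 1.5
   vertex 4.9 2.1 0.5
   vertex 1.4 3.0 0.8
  endloop
 endfacet
 facet normal -0.465 0.884 0.051
  outer loop
   vertex 4.9 4.8 1.5
   vertex 1.4 3.0 0.8
   vertex 1.9 3.2 1.9
  endloop
 endfacet
 facet normal -0.086 0.648 0.756
  outer loop
   vertex 4.9 4.8 1.5
   vertex 1.0 1.6 3.8
   vertex 4.9 4.1 2.1
  endloop
 endfacet
 facet normal -0.356 0.791 0.498
  outer loop
   vertex 4.9 4.8 1.5
   vertex 1.9 3.2 1.9
   vertex 1.0 1.6 3.8
  endloop
 endfacet
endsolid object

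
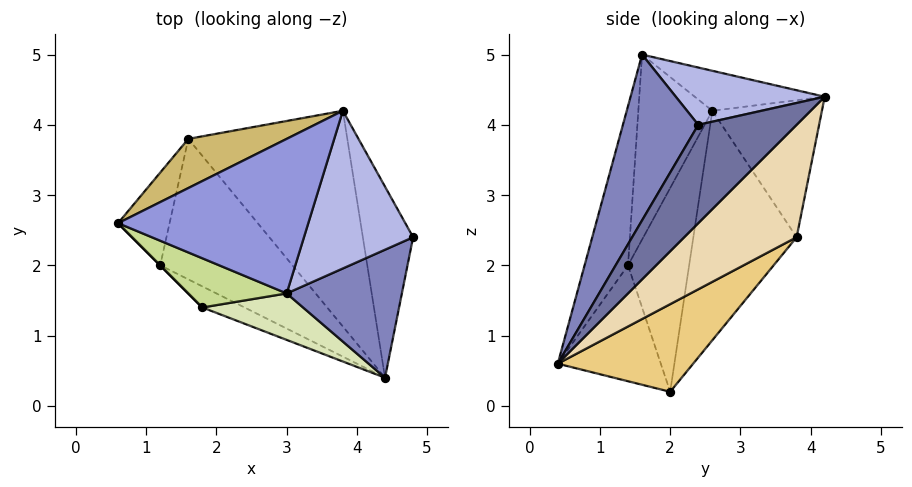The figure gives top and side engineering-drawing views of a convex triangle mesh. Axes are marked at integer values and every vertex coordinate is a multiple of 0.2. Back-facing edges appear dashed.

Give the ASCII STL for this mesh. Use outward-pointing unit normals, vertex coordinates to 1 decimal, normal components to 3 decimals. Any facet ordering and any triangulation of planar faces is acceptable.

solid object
 facet normal 0.765 0.512 -0.391
  outer loop
   vertex 3.8 4.2 4.4
   vertex 4.8 2.4 4.0
   vertex 4.4 0.4 0.6
  endloop
 endfacet
 facet normal 0.543 -0.750 0.377
  outer loop
   vertex 3.0 1.6 5.0
   vertex 4.4 0.4 0.6
   vertex 4.8 2.4 4.0
  endloop
 endfacet
 facet normal -0.198 0.278 0.940
  outer loop
   vertex 3.0 1.6 5.0
   vertex 3.8 4.2 4.4
   vertex 0.6 2.6 4.2
  endloop
 endfacet
 facet normal 0.464 0.061 0.884
  outer loop
   vertex 3.0 1.6 5.0
   vertex 4.8 2.4 4.0
   vertex 3.8 4.2 4.4
  endloop
 endfacet
 facet normal -0.707 -0.707 0.000
  outer loop
   vertex 1.8 1.4 2.0
   vertex 0.6 2.6 4.2
   vertex 1.2 2.0 0.2
  endloop
 endfacet
 facet normal -0.426 -0.891 -0.155
  outer loop
   vertex 1.8 1.4 2.0
   vertex 1.2 2.0 0.2
   vertex 4.4 0.4 0.6
  endloop
 endfacet
 facet normal -0.439 -0.867 0.234
  outer loop
   vertex 1.8 1.4 2.0
   vertex 3.0 1.6 5.0
   vertex 0.6 2.6 4.2
  endloop
 endfacet
 facet normal -0.272 -0.947 0.172
  outer loop
   vertex 1.8 1.4 2.0
   vertex 4.4 0.4 0.6
   vertex 3.0 1.6 5.0
  endloop
 endfacet
 facet normal -0.878 0.436 -0.197
  outer loop
   vertex 1.6 3.8 2.4
   vertex 1.2 2.0 0.2
   vertex 0.6 2.6 4.2
  endloop
 endfacet
 facet normal -0.440 0.841 0.316
  outer loop
   vertex 1.6 3.8 2.4
   vertex 0.6 2.6 4.2
   vertex 3.8 4.2 4.4
  endloop
 endfacet
 facet normal 0.411 0.667 -0.621
  outer loop
   vertex 1.6 3.8 2.4
   vertex 4.4 0.4 0.6
   vertex 1.2 2.0 0.2
  endloop
 endfacet
 facet normal 0.427 0.672 -0.605
  outer loop
   vertex 1.6 3.8 2.4
   vertex 3.8 4.2 4.4
   vertex 4.4 0.4 0.6
  endloop
 endfacet
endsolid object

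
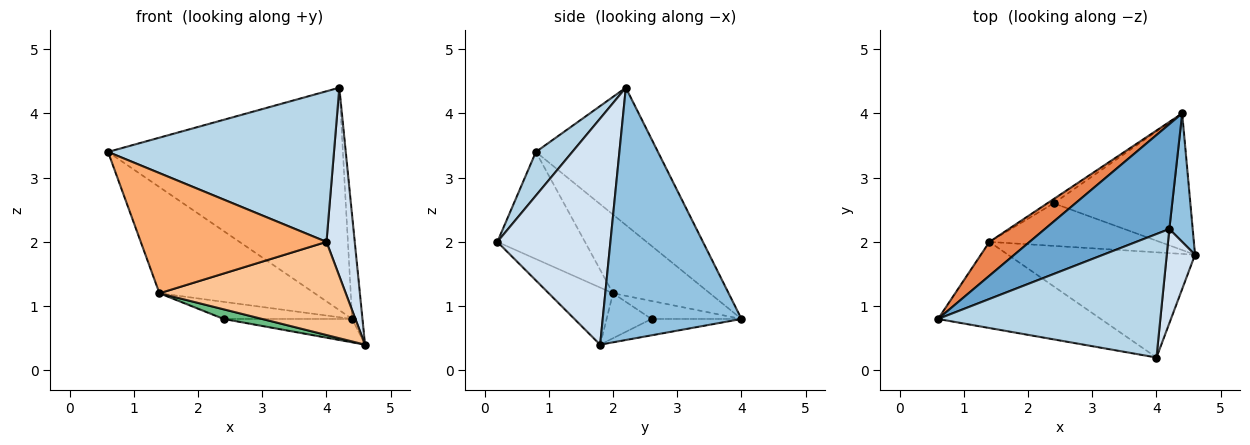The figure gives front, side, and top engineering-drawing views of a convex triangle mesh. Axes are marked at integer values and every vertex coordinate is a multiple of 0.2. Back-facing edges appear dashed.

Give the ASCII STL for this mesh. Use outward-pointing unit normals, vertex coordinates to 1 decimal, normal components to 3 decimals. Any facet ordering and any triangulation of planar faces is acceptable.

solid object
 facet normal -0.426 0.819 0.386
  outer loop
   vertex 4.2 2.2 4.4
   vertex 4.4 4.0 0.8
   vertex 0.6 0.8 3.4
  endloop
 endfacet
 facet normal 0.993 0.074 0.092
  outer loop
   vertex 4.2 2.2 4.4
   vertex 4.6 1.8 0.4
   vertex 4.4 4.0 0.8
  endloop
 endfacet
 facet normal 0.124 -0.767 0.629
  outer loop
   vertex 4.0 0.2 2.0
   vertex 4.2 2.2 4.4
   vertex 0.6 0.8 3.4
  endloop
 endfacet
 facet normal 0.963 -0.241 0.120
  outer loop
   vertex 4.0 0.2 2.0
   vertex 4.6 1.8 0.4
   vertex 4.2 2.2 4.4
  endloop
 endfacet
 facet normal -0.511 0.819 0.261
  outer loop
   vertex 1.4 2.0 1.2
   vertex 0.6 0.8 3.4
   vertex 4.4 4.0 0.8
  endloop
 endfacet
 facet normal -0.358 -0.759 -0.544
  outer loop
   vertex 1.4 2.0 1.2
   vertex 4.0 0.2 2.0
   vertex 0.6 0.8 3.4
  endloop
 endfacet
 facet normal -0.223 -0.646 -0.730
  outer loop
   vertex 1.4 2.0 1.2
   vertex 4.6 1.8 0.4
   vertex 4.0 0.2 2.0
  endloop
 endfacet
 facet normal -0.117 0.167 -0.979
  outer loop
   vertex 2.4 2.6 0.8
   vertex 4.4 4.0 0.8
   vertex 4.6 1.8 0.4
  endloop
 endfacet
 facet normal -0.249 -0.214 -0.944
  outer loop
   vertex 2.4 2.6 0.8
   vertex 4.6 1.8 0.4
   vertex 1.4 2.0 1.2
  endloop
 endfacet
 facet normal -0.562 0.803 -0.201
  outer loop
   vertex 2.4 2.6 0.8
   vertex 1.4 2.0 1.2
   vertex 4.4 4.0 0.8
  endloop
 endfacet
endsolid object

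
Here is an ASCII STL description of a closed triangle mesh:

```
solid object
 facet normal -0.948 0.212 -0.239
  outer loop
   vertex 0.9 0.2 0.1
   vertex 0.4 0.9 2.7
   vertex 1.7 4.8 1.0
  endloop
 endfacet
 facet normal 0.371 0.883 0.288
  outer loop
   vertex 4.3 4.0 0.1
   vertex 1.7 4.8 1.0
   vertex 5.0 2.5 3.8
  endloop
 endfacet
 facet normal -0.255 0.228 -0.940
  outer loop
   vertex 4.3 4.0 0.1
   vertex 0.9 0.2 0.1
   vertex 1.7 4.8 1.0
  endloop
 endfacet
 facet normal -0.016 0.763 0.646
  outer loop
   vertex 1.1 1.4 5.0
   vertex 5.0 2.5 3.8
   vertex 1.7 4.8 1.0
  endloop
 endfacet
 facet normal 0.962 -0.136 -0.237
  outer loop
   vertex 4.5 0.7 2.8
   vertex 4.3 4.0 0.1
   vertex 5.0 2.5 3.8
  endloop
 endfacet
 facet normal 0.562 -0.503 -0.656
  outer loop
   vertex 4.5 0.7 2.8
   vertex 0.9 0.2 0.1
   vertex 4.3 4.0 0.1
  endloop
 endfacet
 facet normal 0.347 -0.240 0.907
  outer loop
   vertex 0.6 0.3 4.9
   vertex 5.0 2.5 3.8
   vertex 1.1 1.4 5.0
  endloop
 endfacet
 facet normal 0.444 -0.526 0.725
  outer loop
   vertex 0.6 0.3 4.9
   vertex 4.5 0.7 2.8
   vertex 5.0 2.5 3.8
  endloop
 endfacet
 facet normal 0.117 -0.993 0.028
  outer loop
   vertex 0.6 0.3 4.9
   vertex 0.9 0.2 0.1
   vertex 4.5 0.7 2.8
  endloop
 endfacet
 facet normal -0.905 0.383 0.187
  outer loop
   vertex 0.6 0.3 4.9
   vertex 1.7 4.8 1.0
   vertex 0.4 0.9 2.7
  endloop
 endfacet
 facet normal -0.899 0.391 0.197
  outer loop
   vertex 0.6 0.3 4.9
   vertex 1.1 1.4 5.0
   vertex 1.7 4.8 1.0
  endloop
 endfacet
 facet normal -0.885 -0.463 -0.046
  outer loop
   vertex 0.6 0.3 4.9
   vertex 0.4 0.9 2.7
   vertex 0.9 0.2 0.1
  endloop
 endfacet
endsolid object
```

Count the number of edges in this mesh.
18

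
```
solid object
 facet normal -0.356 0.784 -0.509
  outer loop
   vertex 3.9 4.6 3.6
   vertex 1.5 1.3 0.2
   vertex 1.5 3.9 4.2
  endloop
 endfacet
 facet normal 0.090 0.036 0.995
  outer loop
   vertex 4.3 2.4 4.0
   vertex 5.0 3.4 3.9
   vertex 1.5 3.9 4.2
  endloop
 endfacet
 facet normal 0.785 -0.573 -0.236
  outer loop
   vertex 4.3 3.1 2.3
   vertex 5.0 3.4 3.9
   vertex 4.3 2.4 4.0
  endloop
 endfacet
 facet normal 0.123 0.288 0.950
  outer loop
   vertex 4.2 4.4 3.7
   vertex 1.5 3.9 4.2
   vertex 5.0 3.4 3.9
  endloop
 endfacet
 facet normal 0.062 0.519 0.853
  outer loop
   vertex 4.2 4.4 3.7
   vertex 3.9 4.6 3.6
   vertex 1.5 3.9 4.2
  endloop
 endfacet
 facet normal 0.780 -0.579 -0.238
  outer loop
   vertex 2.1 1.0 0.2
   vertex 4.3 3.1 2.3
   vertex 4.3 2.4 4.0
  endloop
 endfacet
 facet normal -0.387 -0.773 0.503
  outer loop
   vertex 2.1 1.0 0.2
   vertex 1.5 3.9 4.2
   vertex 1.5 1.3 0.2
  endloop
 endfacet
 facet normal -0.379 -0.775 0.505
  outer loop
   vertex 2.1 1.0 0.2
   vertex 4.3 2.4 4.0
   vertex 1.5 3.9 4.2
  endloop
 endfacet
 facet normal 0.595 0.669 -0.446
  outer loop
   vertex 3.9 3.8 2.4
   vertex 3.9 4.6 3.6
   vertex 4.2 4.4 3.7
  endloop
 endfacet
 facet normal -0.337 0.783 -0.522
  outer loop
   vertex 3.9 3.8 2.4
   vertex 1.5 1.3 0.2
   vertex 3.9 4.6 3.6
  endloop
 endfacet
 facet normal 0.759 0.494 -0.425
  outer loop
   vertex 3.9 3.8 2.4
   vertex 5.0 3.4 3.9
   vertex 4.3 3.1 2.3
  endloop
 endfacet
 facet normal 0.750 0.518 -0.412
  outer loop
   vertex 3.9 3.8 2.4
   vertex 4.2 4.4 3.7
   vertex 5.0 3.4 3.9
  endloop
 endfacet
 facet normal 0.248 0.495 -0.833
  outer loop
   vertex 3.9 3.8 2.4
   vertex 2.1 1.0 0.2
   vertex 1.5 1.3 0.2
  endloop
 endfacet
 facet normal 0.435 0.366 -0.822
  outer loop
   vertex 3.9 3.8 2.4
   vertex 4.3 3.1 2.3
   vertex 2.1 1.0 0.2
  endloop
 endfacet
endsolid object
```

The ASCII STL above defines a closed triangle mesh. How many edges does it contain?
21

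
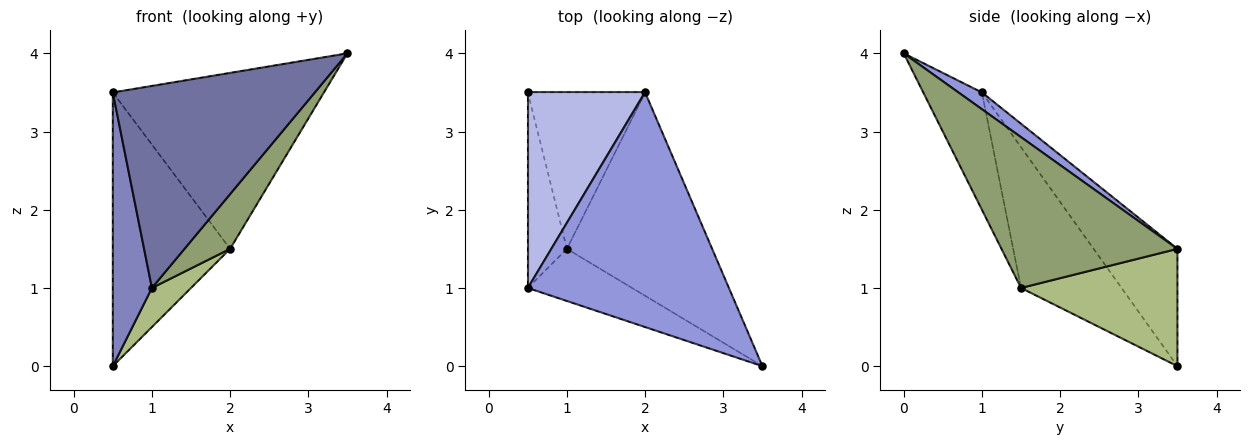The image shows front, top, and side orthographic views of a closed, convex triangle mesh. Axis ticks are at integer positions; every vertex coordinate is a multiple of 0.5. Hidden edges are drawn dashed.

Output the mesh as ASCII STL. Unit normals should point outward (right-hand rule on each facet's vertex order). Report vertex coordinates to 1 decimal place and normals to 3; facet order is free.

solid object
 facet normal -0.271 -0.932 -0.241
  outer loop
   vertex 1.0 1.5 1.0
   vertex 3.5 0.0 4.0
   vertex 0.5 1.0 3.5
  endloop
 endfacet
 facet normal -0.902 -0.351 -0.251
  outer loop
   vertex 1.0 1.5 1.0
   vertex 0.5 1.0 3.5
   vertex 0.5 3.5 0.0
  endloop
 endfacet
 facet normal 0.067 0.599 0.798
  outer loop
   vertex 2.0 3.5 1.5
   vertex 0.5 1.0 3.5
   vertex 3.5 0.0 4.0
  endloop
 endfacet
 facet normal -0.503 0.704 0.503
  outer loop
   vertex 2.0 3.5 1.5
   vertex 0.5 3.5 0.0
   vertex 0.5 1.0 3.5
  endloop
 endfacet
 facet normal 0.708 -0.184 -0.682
  outer loop
   vertex 2.0 3.5 1.5
   vertex 3.5 0.0 4.0
   vertex 1.0 1.5 1.0
  endloop
 endfacet
 facet normal 0.696 -0.174 -0.696
  outer loop
   vertex 2.0 3.5 1.5
   vertex 1.0 1.5 1.0
   vertex 0.5 3.5 0.0
  endloop
 endfacet
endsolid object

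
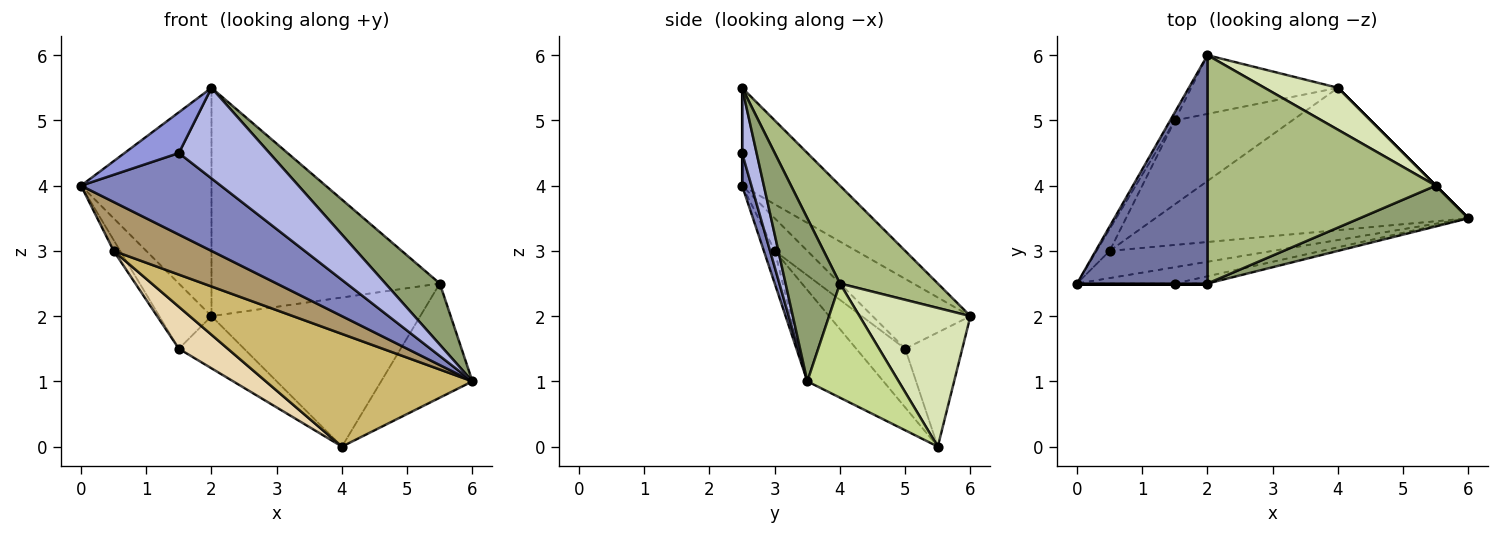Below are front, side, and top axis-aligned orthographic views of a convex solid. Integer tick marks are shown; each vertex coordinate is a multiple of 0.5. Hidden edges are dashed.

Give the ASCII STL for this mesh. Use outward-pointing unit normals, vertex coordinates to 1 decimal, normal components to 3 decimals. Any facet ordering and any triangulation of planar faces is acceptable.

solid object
 facet normal -0.469 0.625 0.625
  outer loop
   vertex 2.0 2.5 5.5
   vertex 2.0 6.0 2.0
   vertex 0.0 2.5 4.0
  endloop
 endfacet
 facet normal 0.065 -0.978 -0.196
  outer loop
   vertex 1.5 2.5 4.5
   vertex 0.0 2.5 4.0
   vertex 6.0 3.5 1.0
  endloop
 endfacet
 facet normal 0.000 -1.000 0.000
  outer loop
   vertex 1.5 2.5 4.5
   vertex 2.0 2.5 5.5
   vertex 0.0 2.5 4.0
  endloop
 endfacet
 facet normal 0.157 -0.984 -0.079
  outer loop
   vertex 1.5 2.5 4.5
   vertex 6.0 3.5 1.0
   vertex 2.0 2.5 5.5
  endloop
 endfacet
 facet normal 0.640 -0.640 0.426
  outer loop
   vertex 5.5 4.0 2.5
   vertex 2.0 2.5 5.5
   vertex 6.0 3.5 1.0
  endloop
 endfacet
 facet normal 0.290 0.677 0.677
  outer loop
   vertex 5.5 4.0 2.5
   vertex 2.0 6.0 2.0
   vertex 2.0 2.5 5.5
  endloop
 endfacet
 facet normal 0.707 0.707 0.000
  outer loop
   vertex 5.5 4.0 2.5
   vertex 6.0 3.5 1.0
   vertex 4.0 5.5 0.0
  endloop
 endfacet
 facet normal 0.455 0.857 0.241
  outer loop
   vertex 5.5 4.0 2.5
   vertex 4.0 5.5 0.0
   vertex 2.0 6.0 2.0
  endloop
 endfacet
 facet normal -0.097 -0.870 -0.483
  outer loop
   vertex 0.5 3.0 3.0
   vertex 6.0 3.5 1.0
   vertex 0.0 2.5 4.0
  endloop
 endfacet
 facet normal -0.223 -0.605 -0.764
  outer loop
   vertex 0.5 3.0 3.0
   vertex 4.0 5.5 0.0
   vertex 6.0 3.5 1.0
  endloop
 endfacet
 facet normal -0.503 0.574 -0.646
  outer loop
   vertex 1.5 5.0 1.5
   vertex 2.0 6.0 2.0
   vertex 4.0 5.5 0.0
  endloop
 endfacet
 facet normal -0.408 -0.408 -0.816
  outer loop
   vertex 1.5 5.0 1.5
   vertex 4.0 5.5 0.0
   vertex 0.5 3.0 3.0
  endloop
 endfacet
 facet normal -0.881 0.470 -0.059
  outer loop
   vertex 1.5 5.0 1.5
   vertex 0.0 2.5 4.0
   vertex 2.0 6.0 2.0
  endloop
 endfacet
 facet normal -0.913 0.183 -0.365
  outer loop
   vertex 1.5 5.0 1.5
   vertex 0.5 3.0 3.0
   vertex 0.0 2.5 4.0
  endloop
 endfacet
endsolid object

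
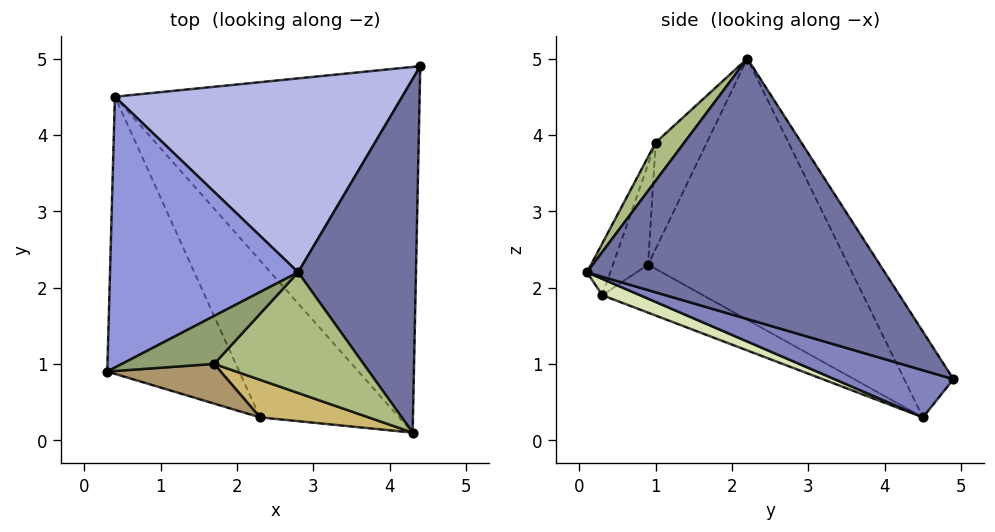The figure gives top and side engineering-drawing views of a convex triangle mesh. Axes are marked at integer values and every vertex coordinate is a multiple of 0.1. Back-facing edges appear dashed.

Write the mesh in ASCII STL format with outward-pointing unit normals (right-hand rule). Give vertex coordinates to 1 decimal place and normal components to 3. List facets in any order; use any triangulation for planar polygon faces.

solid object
 facet normal 0.906 0.101 0.410
  outer loop
   vertex 2.8 2.2 5.0
   vertex 4.3 0.1 2.2
   vertex 4.4 4.9 0.8
  endloop
 endfacet
 facet normal 0.147 -0.280 -0.949
  outer loop
   vertex 0.4 4.5 0.3
   vertex 4.4 4.9 0.8
   vertex 4.3 0.1 2.2
  endloop
 endfacet
 facet normal -0.767 0.328 0.552
  outer loop
   vertex 0.4 4.5 0.3
   vertex 0.3 0.9 2.3
   vertex 2.8 2.2 5.0
  endloop
 endfacet
 facet normal -0.147 0.857 0.494
  outer loop
   vertex 0.4 4.5 0.3
   vertex 2.8 2.2 5.0
   vertex 4.4 4.9 0.8
  endloop
 endfacet
 facet normal -0.752 0.091 0.653
  outer loop
   vertex 1.7 1.0 3.9
   vertex 2.8 2.2 5.0
   vertex 0.3 0.9 2.3
  endloop
 endfacet
 facet normal 0.165 -0.744 0.647
  outer loop
   vertex 1.7 1.0 3.9
   vertex 4.3 0.1 2.2
   vertex 2.8 2.2 5.0
  endloop
 endfacet
 facet normal -0.304 -0.456 -0.836
  outer loop
   vertex 2.3 0.3 1.9
   vertex 0.3 0.9 2.3
   vertex 0.4 4.5 0.3
  endloop
 endfacet
 facet normal 0.111 -0.310 -0.944
  outer loop
   vertex 2.3 0.3 1.9
   vertex 0.4 4.5 0.3
   vertex 4.3 0.1 2.2
  endloop
 endfacet
 facet normal -0.230 -0.938 0.259
  outer loop
   vertex 2.3 0.3 1.9
   vertex 1.7 1.0 3.9
   vertex 0.3 0.9 2.3
  endloop
 endfacet
 facet normal -0.138 -0.947 0.290
  outer loop
   vertex 2.3 0.3 1.9
   vertex 4.3 0.1 2.2
   vertex 1.7 1.0 3.9
  endloop
 endfacet
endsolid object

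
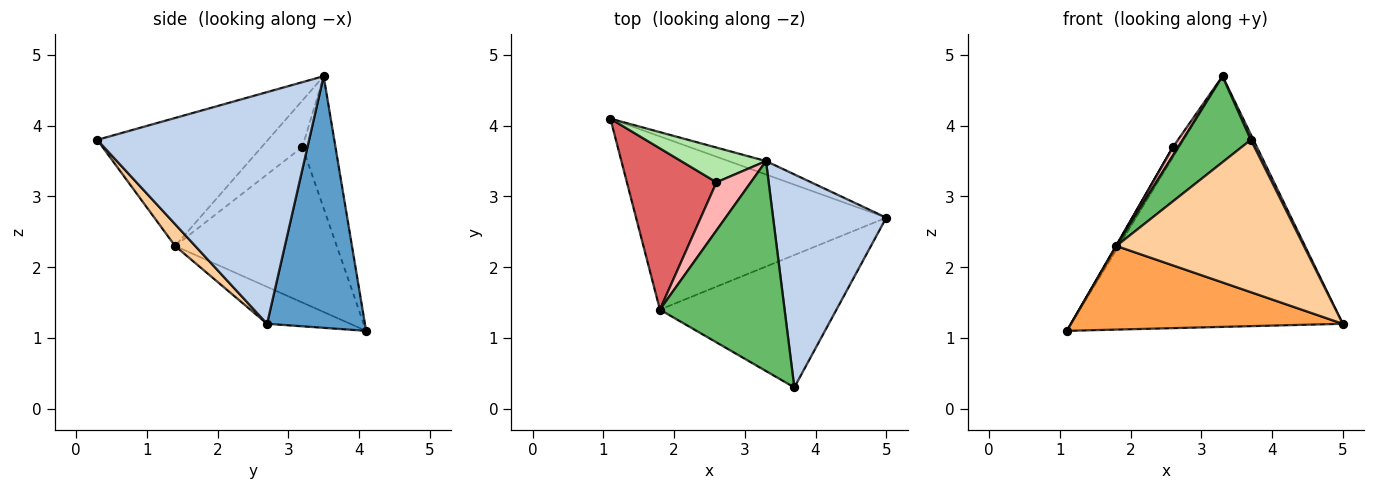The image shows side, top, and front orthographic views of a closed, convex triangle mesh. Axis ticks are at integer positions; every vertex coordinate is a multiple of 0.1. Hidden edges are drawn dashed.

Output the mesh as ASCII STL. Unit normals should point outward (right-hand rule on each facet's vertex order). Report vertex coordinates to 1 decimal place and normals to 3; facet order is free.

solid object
 facet normal 0.339 0.940 -0.050
  outer loop
   vertex 3.3 3.5 4.7
   vertex 5.0 2.7 1.2
   vertex 1.1 4.1 1.1
  endloop
 endfacet
 facet normal 0.898 -0.011 0.439
  outer loop
   vertex 3.3 3.5 4.7
   vertex 3.7 0.3 3.8
   vertex 5.0 2.7 1.2
  endloop
 endfacet
 facet normal -0.132 -0.431 -0.893
  outer loop
   vertex 1.8 1.4 2.3
   vertex 1.1 4.1 1.1
   vertex 5.0 2.7 1.2
  endloop
 endfacet
 facet normal 0.081 -0.752 -0.654
  outer loop
   vertex 1.8 1.4 2.3
   vertex 5.0 2.7 1.2
   vertex 3.7 0.3 3.8
  endloop
 endfacet
 facet normal -0.689 -0.275 0.671
  outer loop
   vertex 1.8 1.4 2.3
   vertex 3.7 0.3 3.8
   vertex 3.3 3.5 4.7
  endloop
 endfacet
 facet normal -0.831 0.158 0.534
  outer loop
   vertex 2.6 3.2 3.7
   vertex 3.3 3.5 4.7
   vertex 1.1 4.1 1.1
  endloop
 endfacet
 facet normal -0.867 -0.003 0.499
  outer loop
   vertex 2.6 3.2 3.7
   vertex 1.1 4.1 1.1
   vertex 1.8 1.4 2.3
  endloop
 endfacet
 facet normal -0.800 -0.104 0.591
  outer loop
   vertex 2.6 3.2 3.7
   vertex 1.8 1.4 2.3
   vertex 3.3 3.5 4.7
  endloop
 endfacet
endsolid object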